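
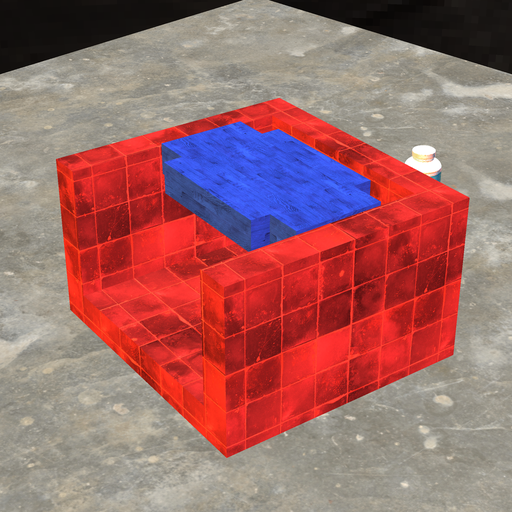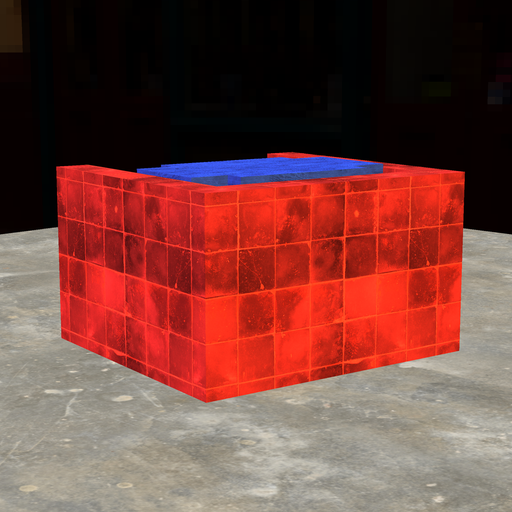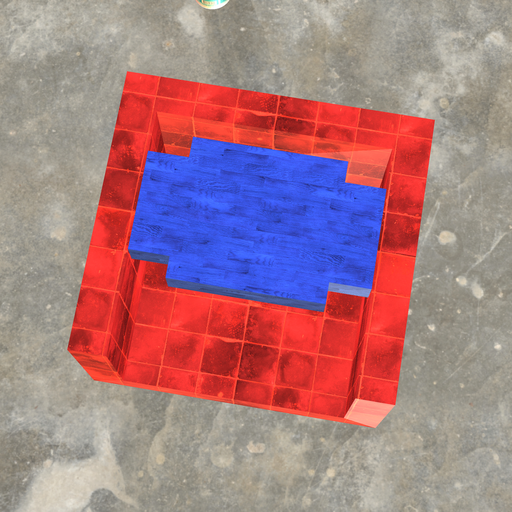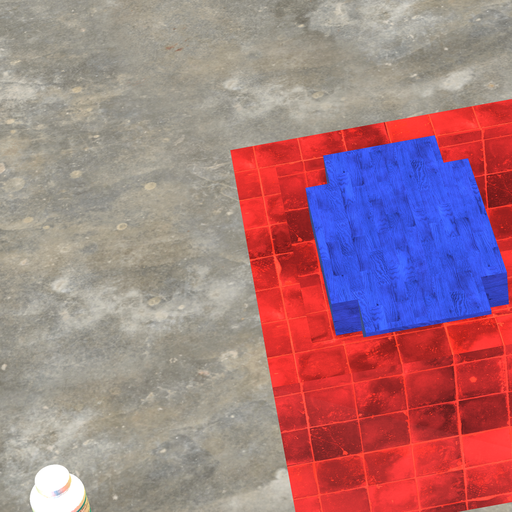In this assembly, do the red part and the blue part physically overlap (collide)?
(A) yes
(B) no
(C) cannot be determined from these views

(B) no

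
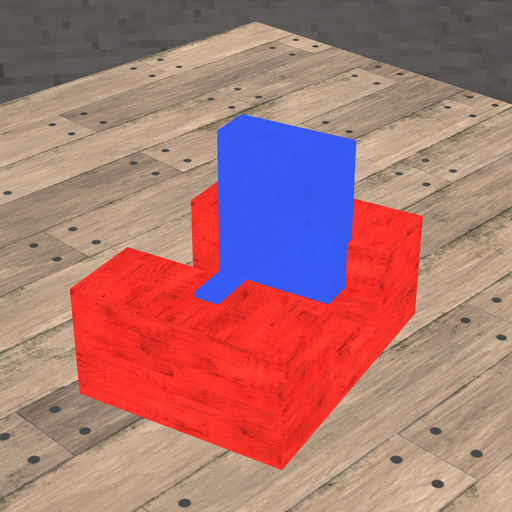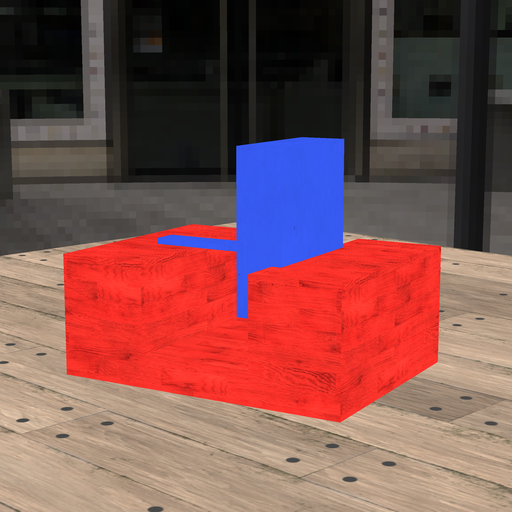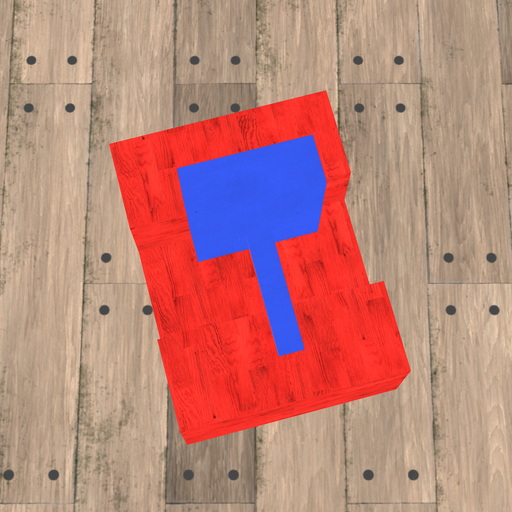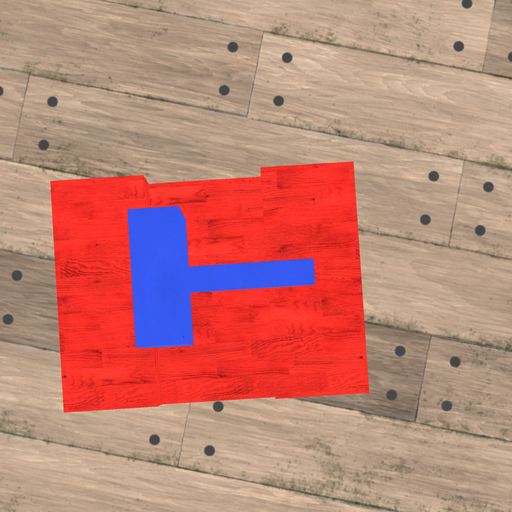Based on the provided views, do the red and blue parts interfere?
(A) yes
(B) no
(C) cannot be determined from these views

(A) yes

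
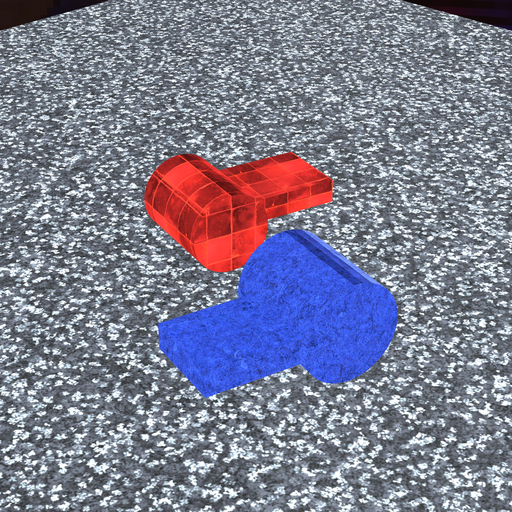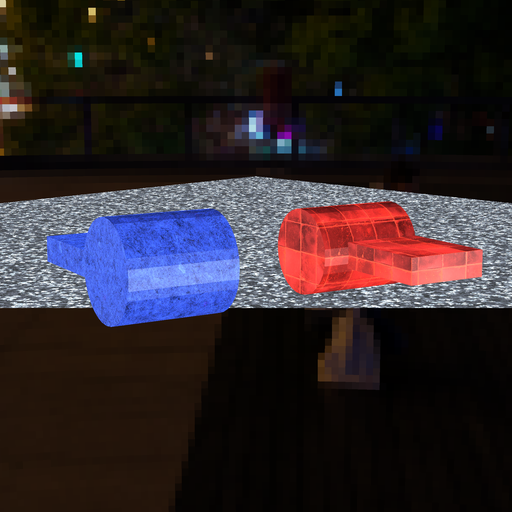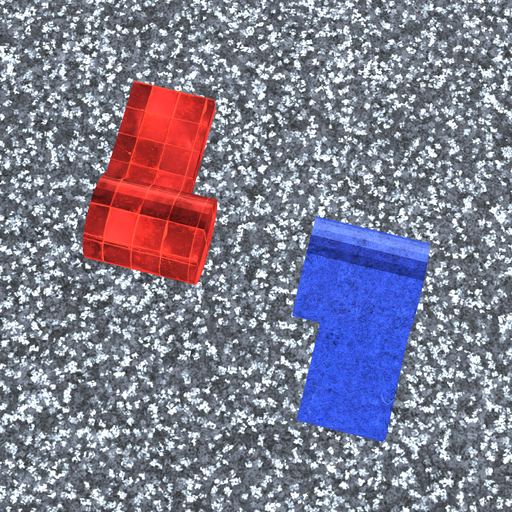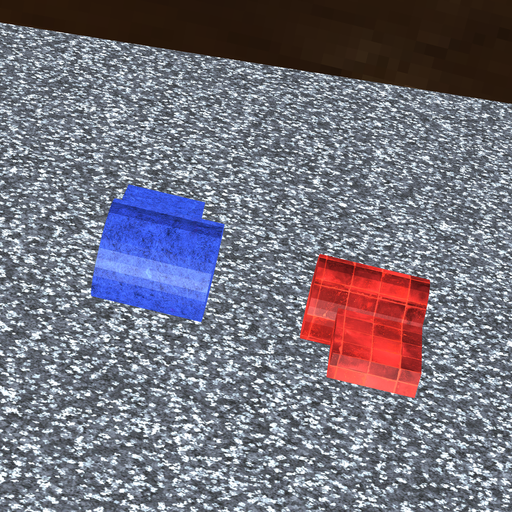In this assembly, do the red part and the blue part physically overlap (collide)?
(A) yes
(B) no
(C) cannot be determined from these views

(B) no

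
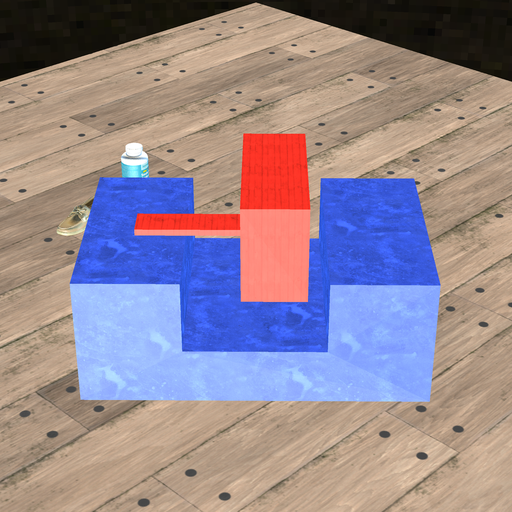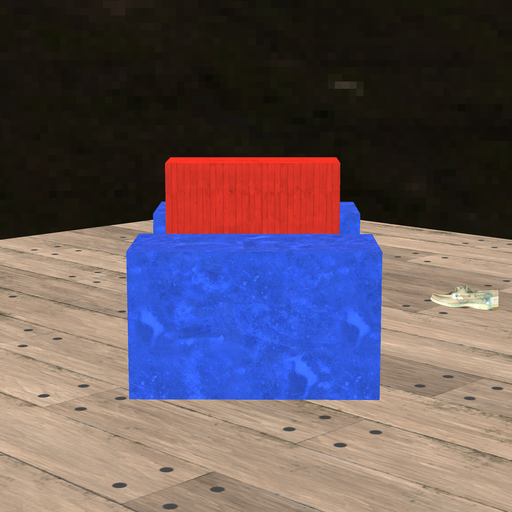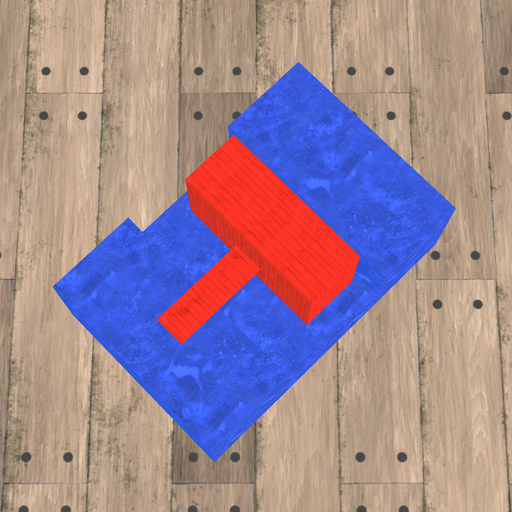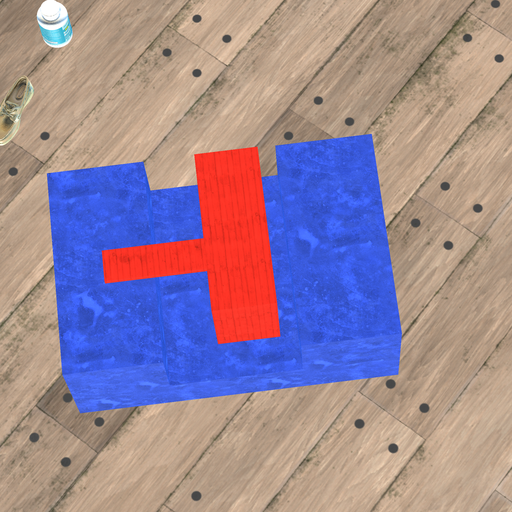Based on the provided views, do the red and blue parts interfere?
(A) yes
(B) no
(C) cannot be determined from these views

(B) no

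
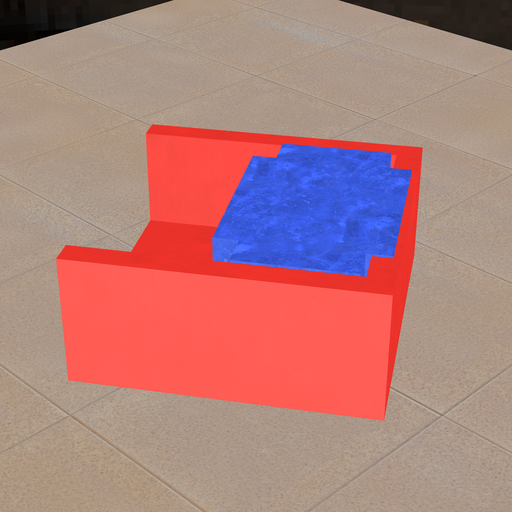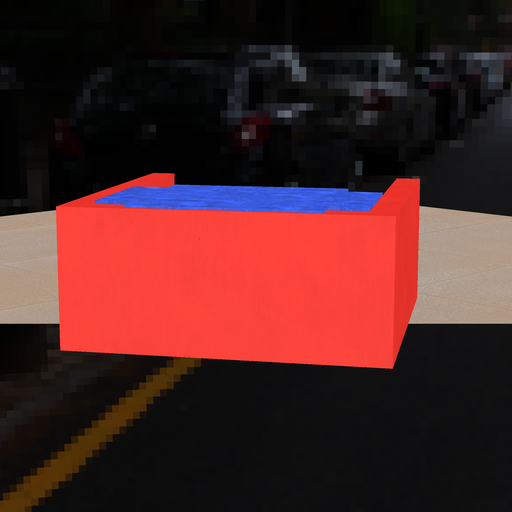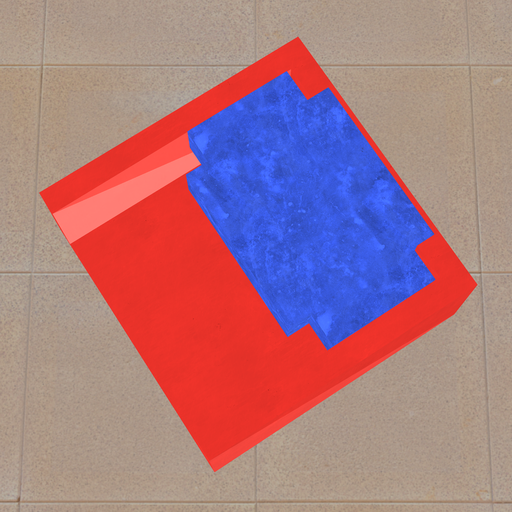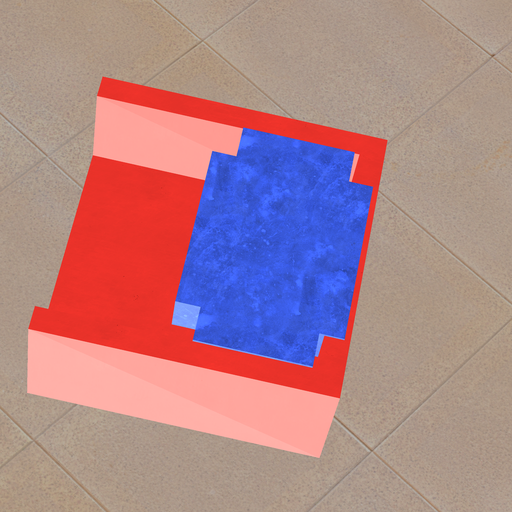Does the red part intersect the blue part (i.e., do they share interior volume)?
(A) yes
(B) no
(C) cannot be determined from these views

(A) yes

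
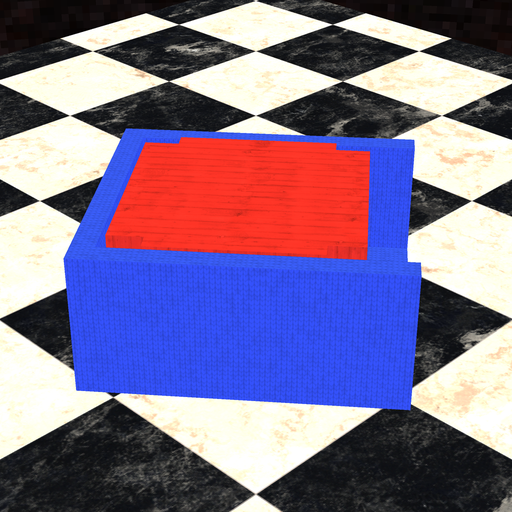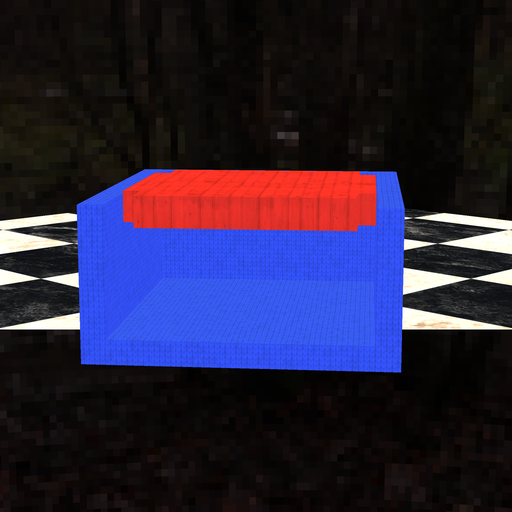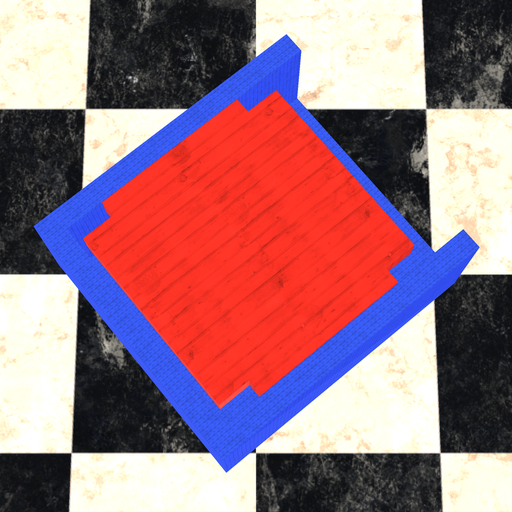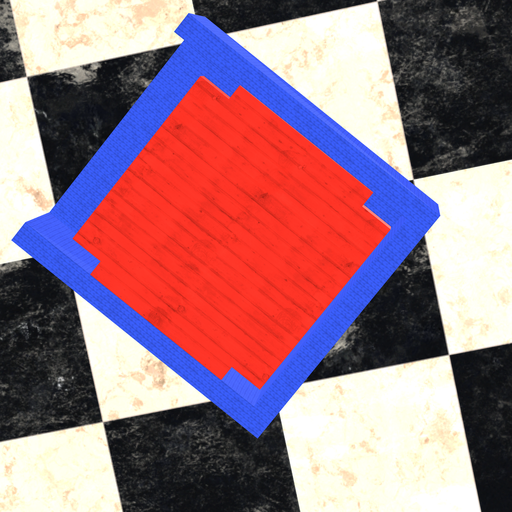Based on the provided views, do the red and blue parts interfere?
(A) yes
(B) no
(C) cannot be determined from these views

(B) no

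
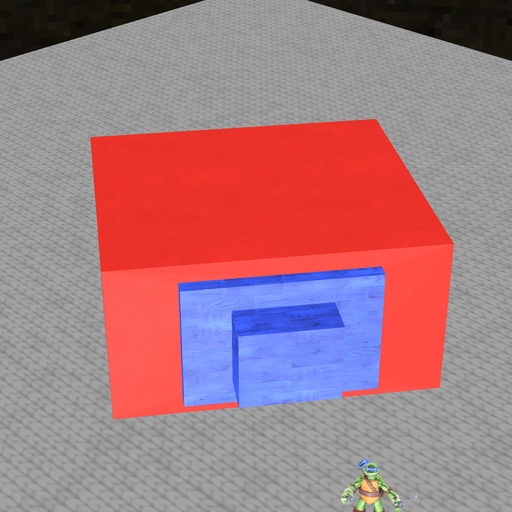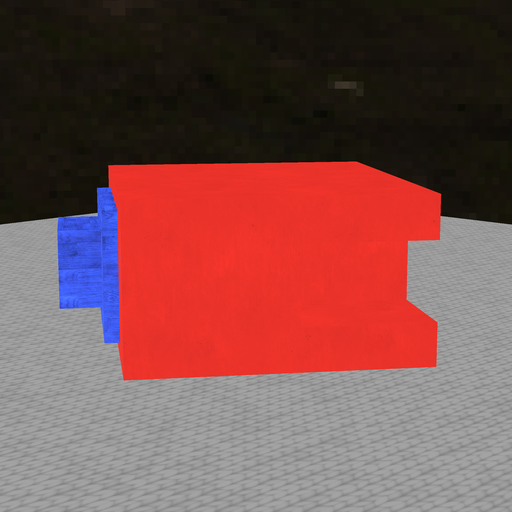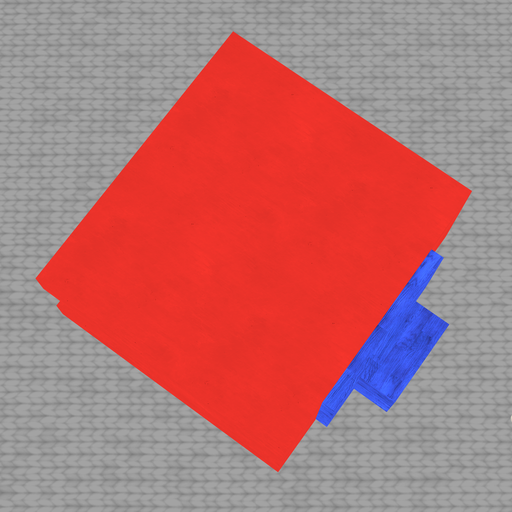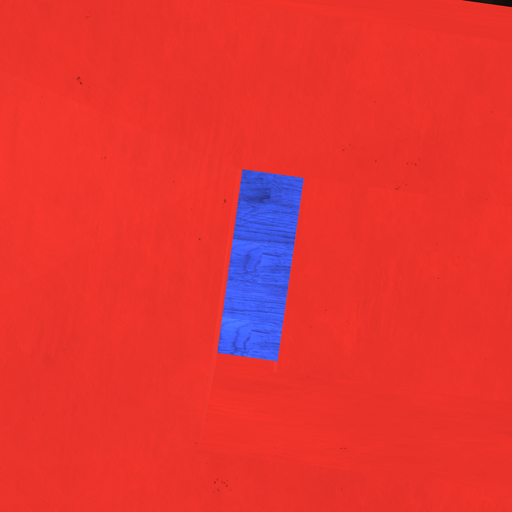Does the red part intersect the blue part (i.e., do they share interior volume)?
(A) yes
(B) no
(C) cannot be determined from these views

(A) yes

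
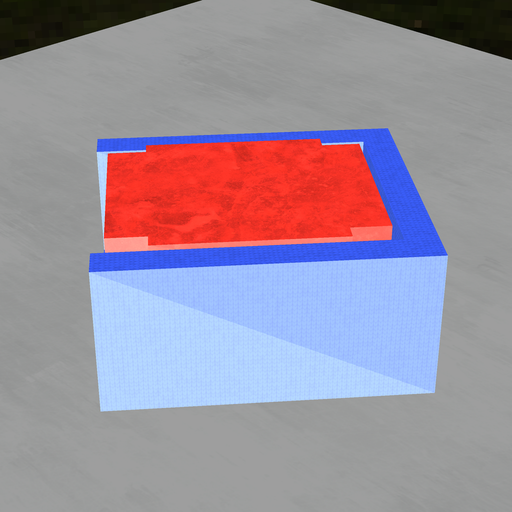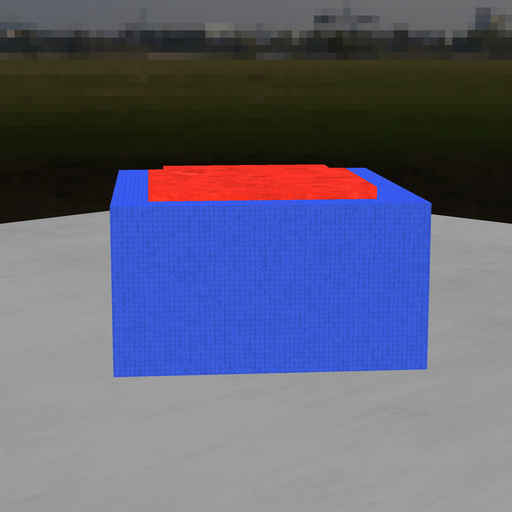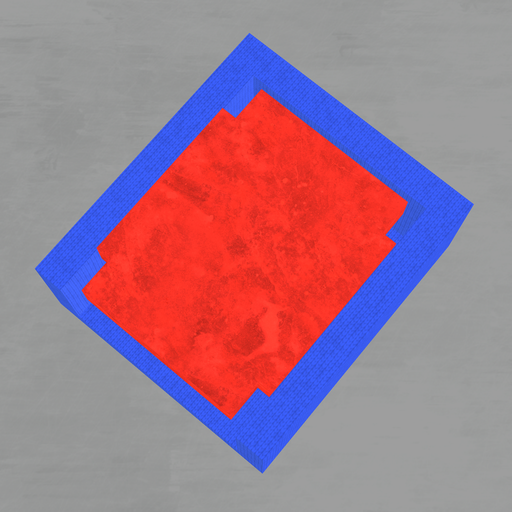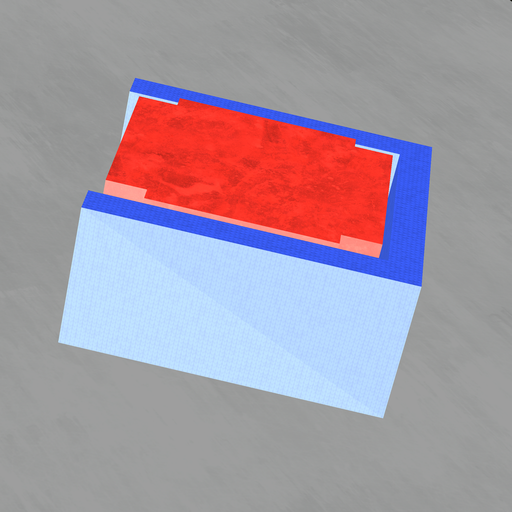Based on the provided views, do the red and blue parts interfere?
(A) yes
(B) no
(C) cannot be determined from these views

(B) no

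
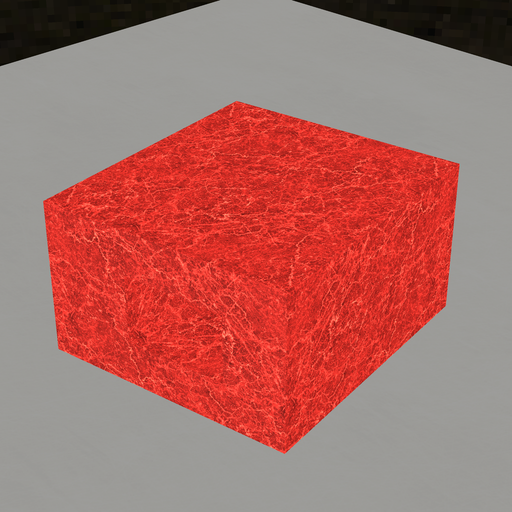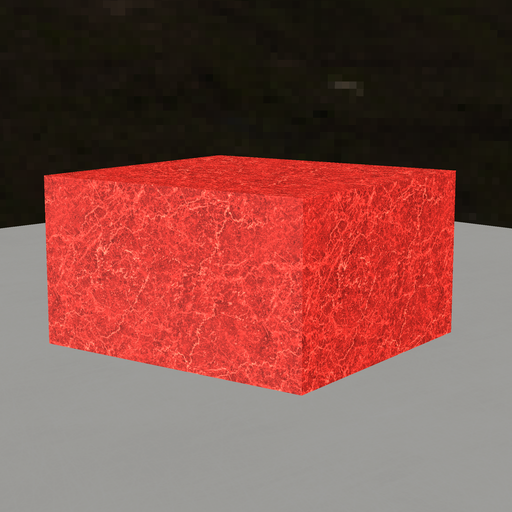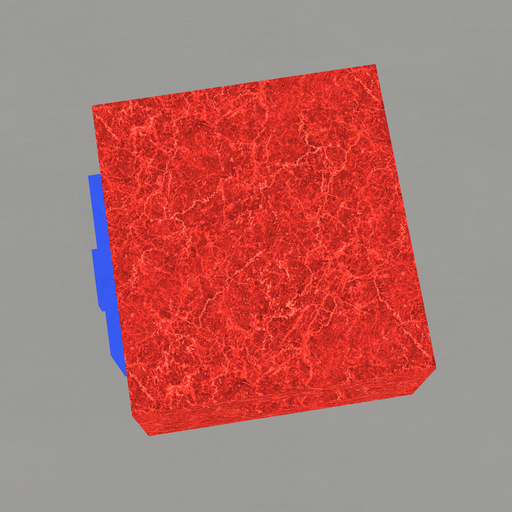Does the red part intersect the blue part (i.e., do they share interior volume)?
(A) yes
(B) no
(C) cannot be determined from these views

(C) cannot be determined from these views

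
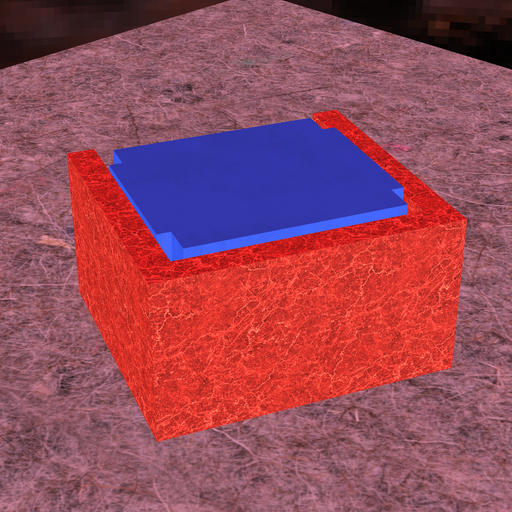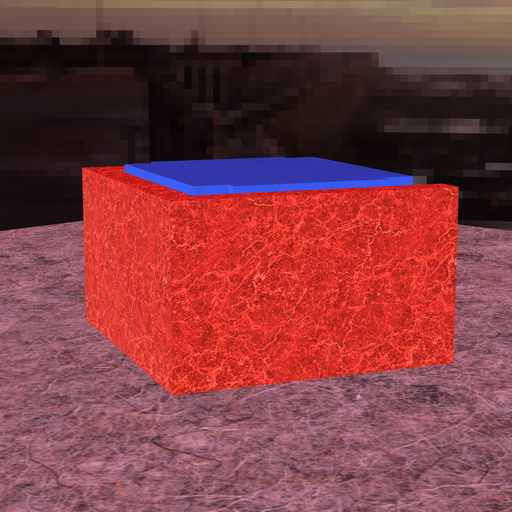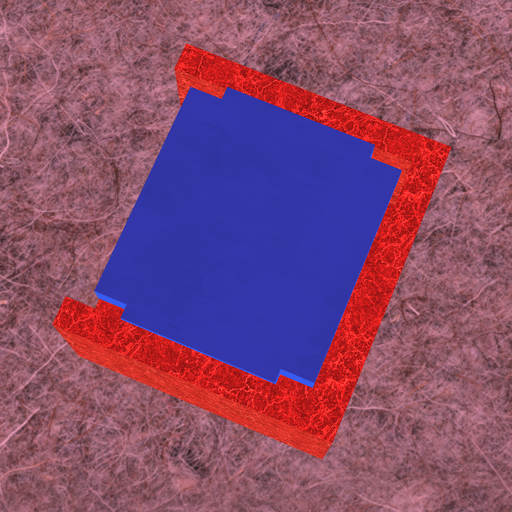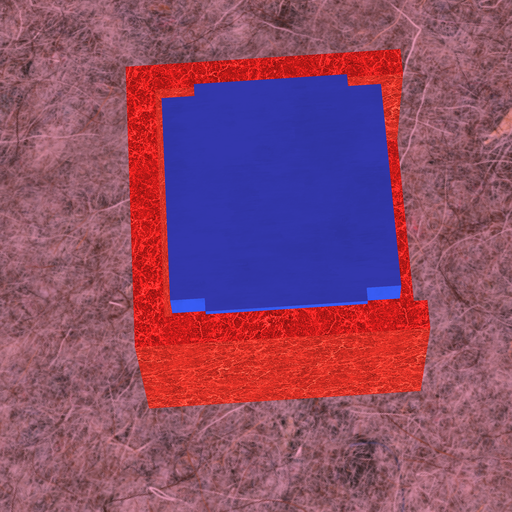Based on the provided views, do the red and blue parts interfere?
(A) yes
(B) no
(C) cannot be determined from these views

(B) no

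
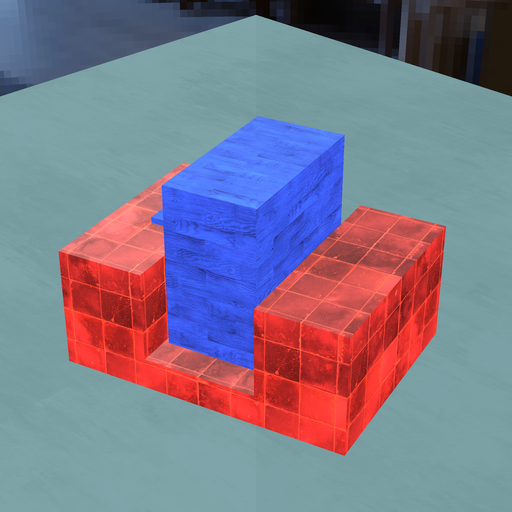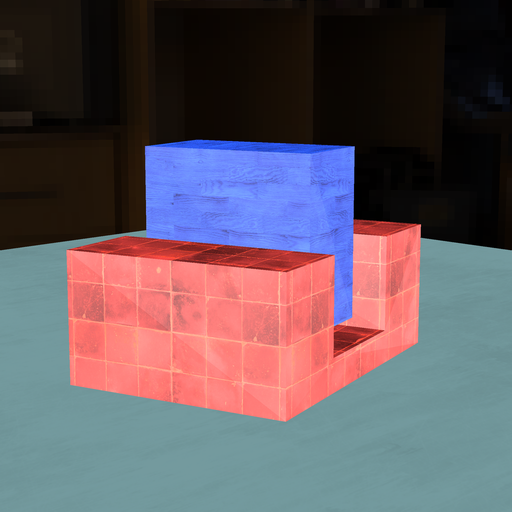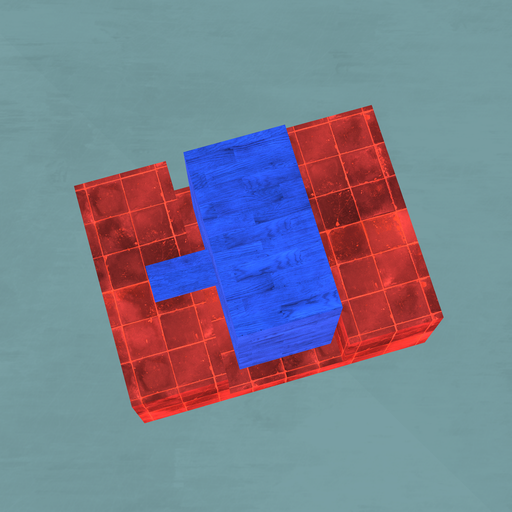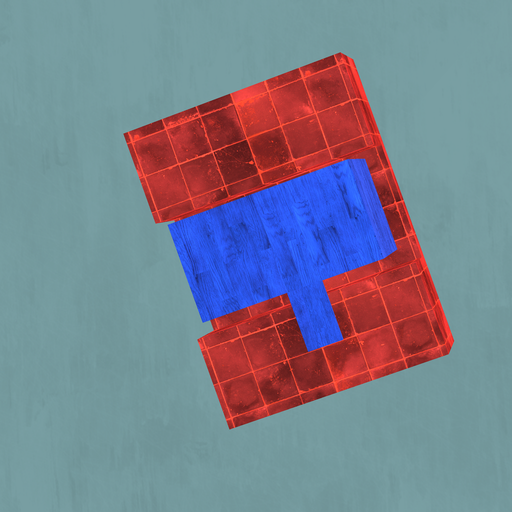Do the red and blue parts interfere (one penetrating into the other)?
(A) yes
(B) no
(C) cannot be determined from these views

(B) no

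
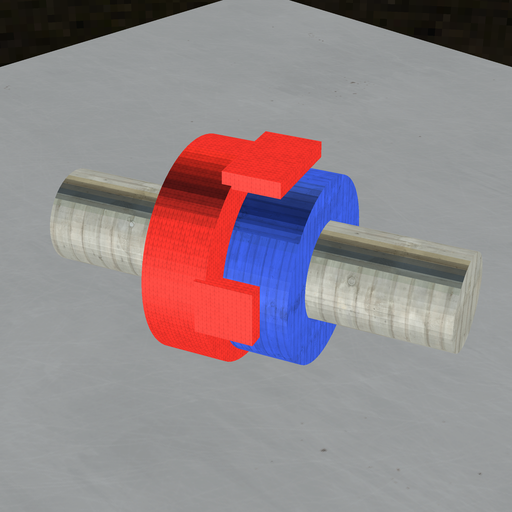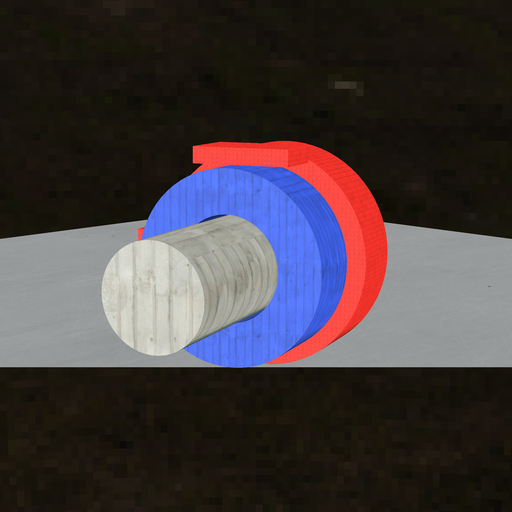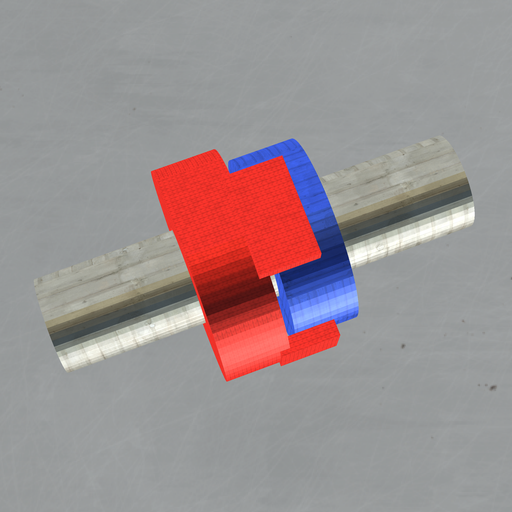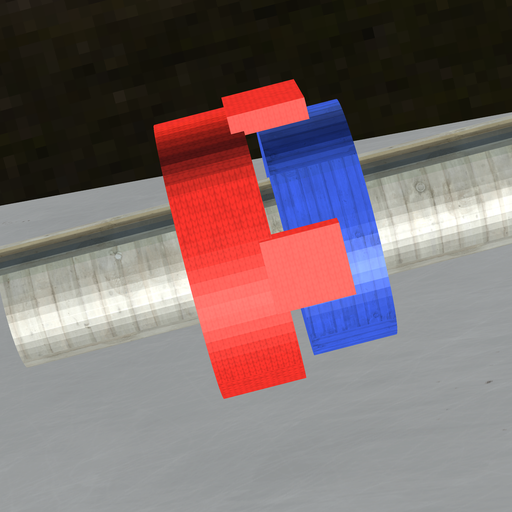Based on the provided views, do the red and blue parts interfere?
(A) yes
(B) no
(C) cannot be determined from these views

(B) no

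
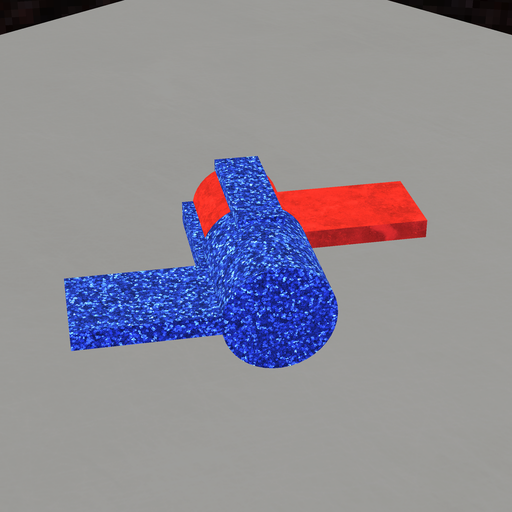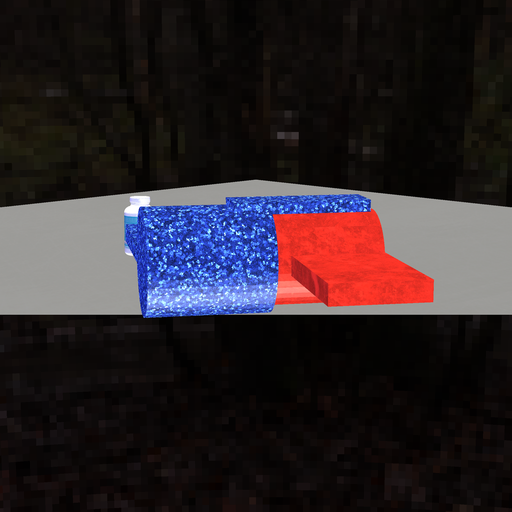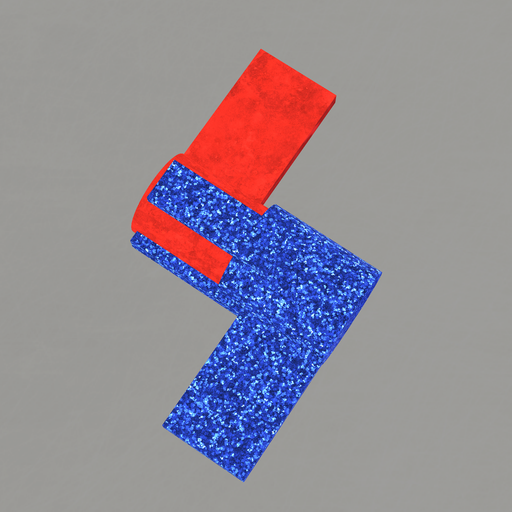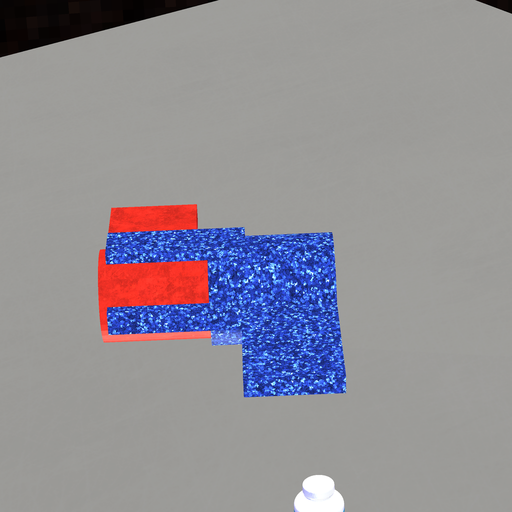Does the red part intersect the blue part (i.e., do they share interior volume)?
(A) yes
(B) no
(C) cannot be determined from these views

(A) yes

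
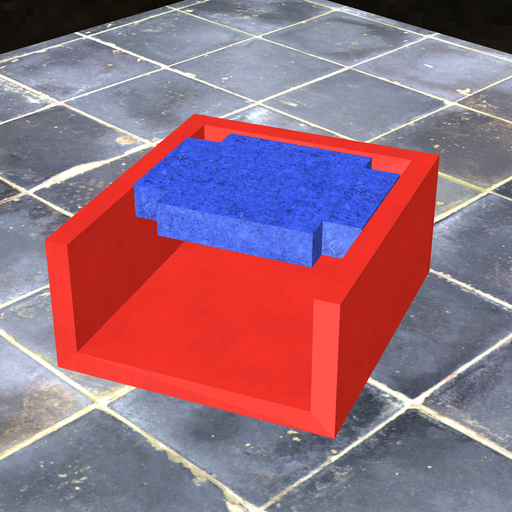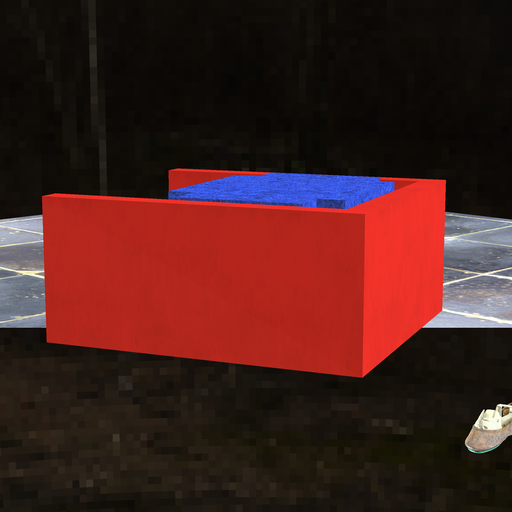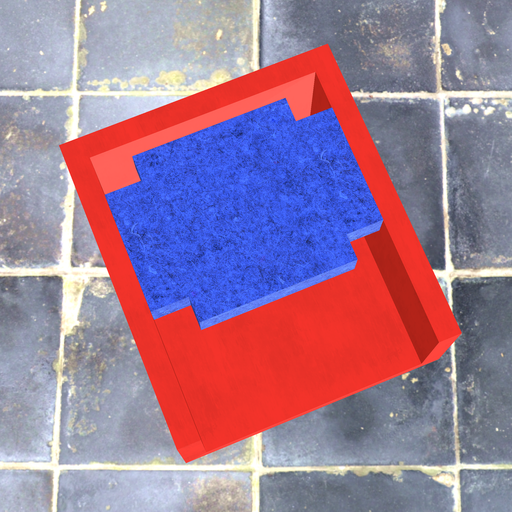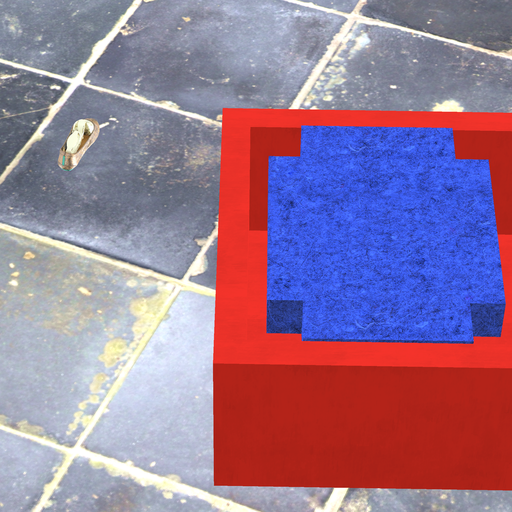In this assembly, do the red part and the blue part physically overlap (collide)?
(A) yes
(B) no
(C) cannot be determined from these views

(B) no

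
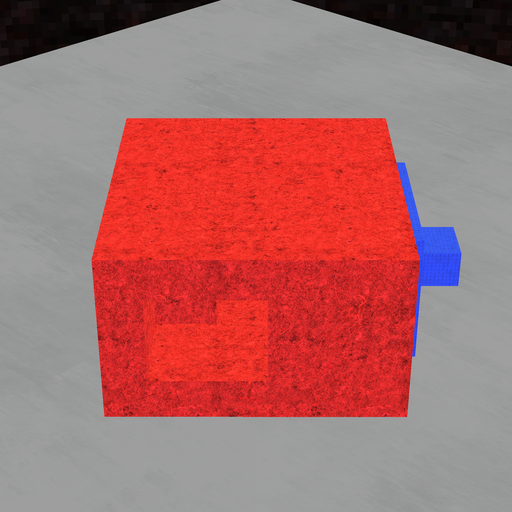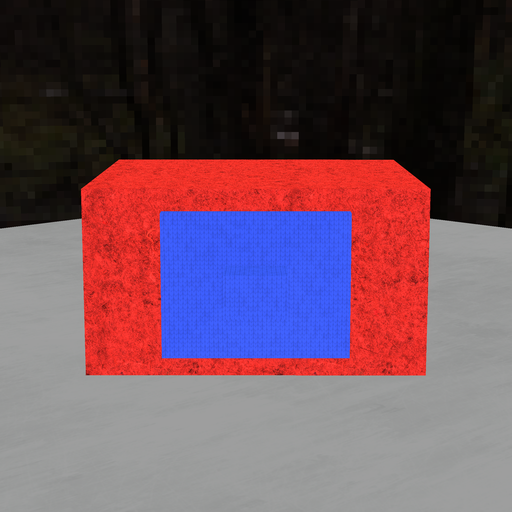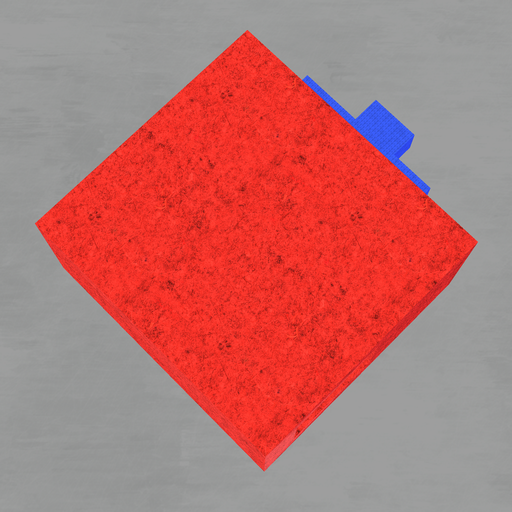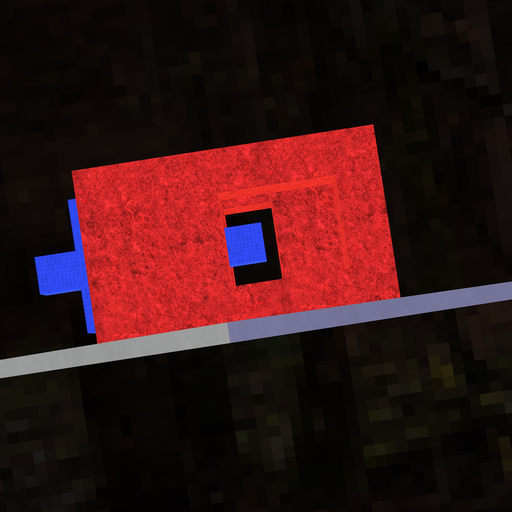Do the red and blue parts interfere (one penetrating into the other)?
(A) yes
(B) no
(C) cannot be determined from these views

(B) no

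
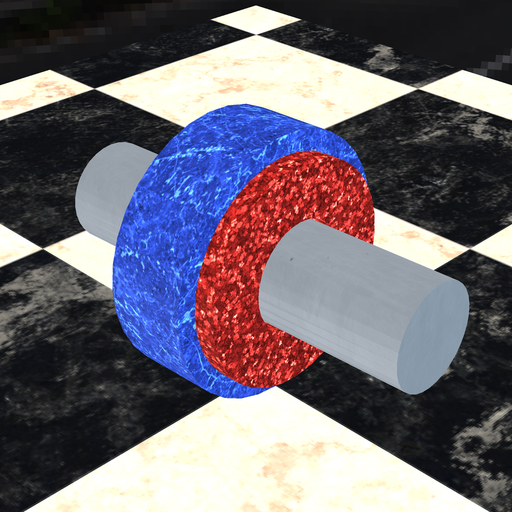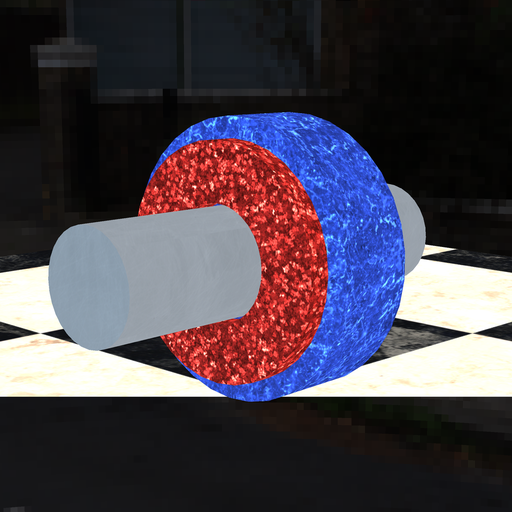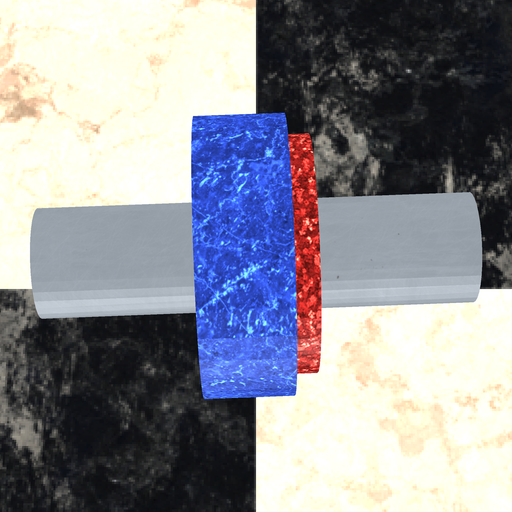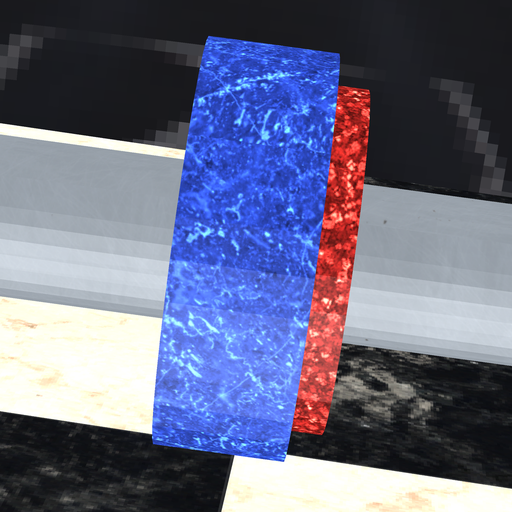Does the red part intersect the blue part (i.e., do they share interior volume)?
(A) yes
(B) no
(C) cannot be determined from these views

(A) yes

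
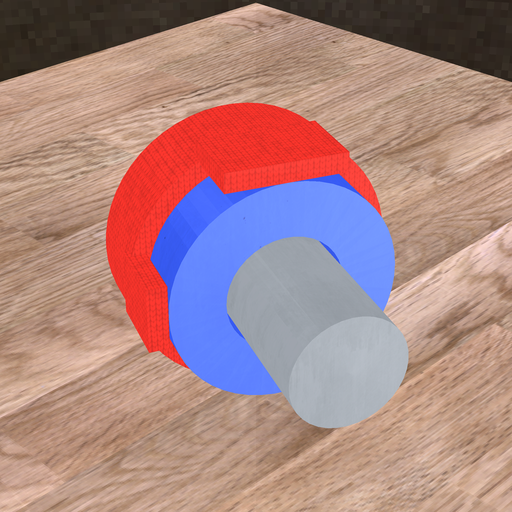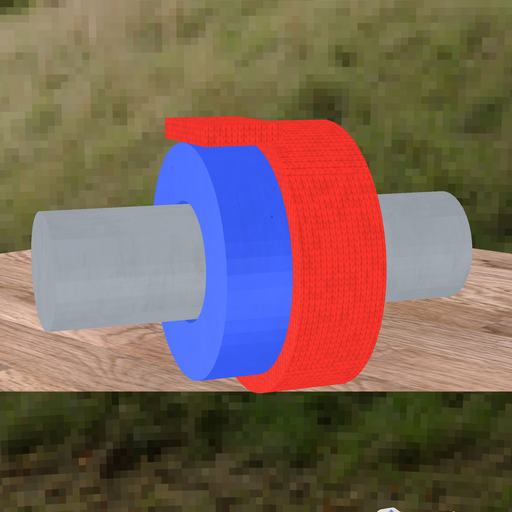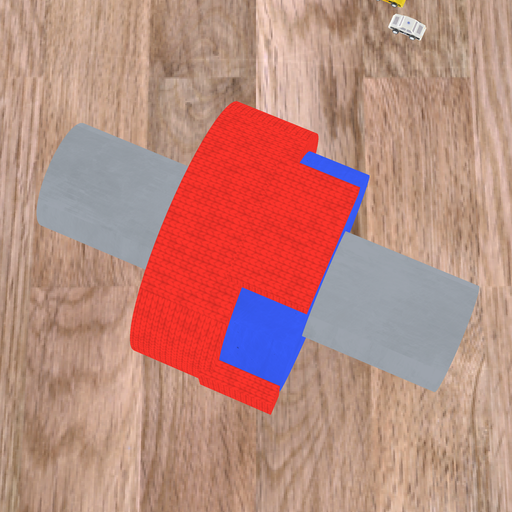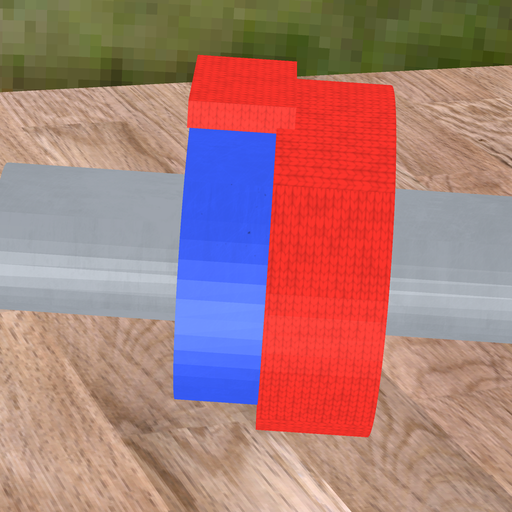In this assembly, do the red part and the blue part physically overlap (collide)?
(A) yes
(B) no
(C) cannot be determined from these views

(A) yes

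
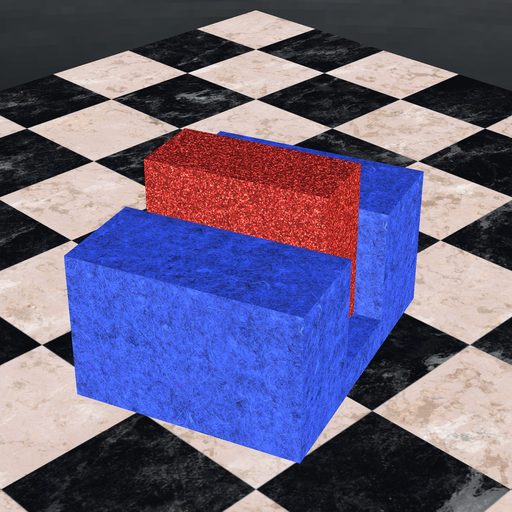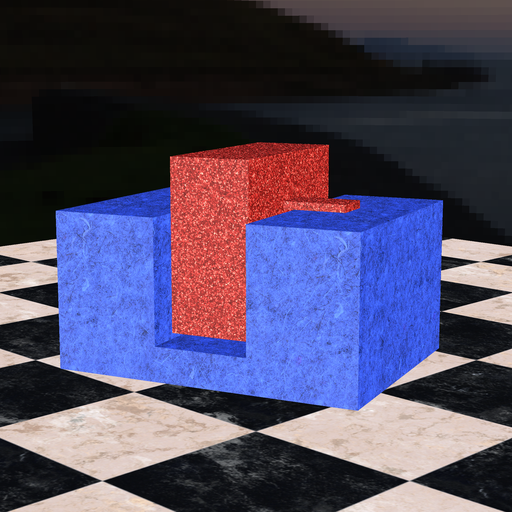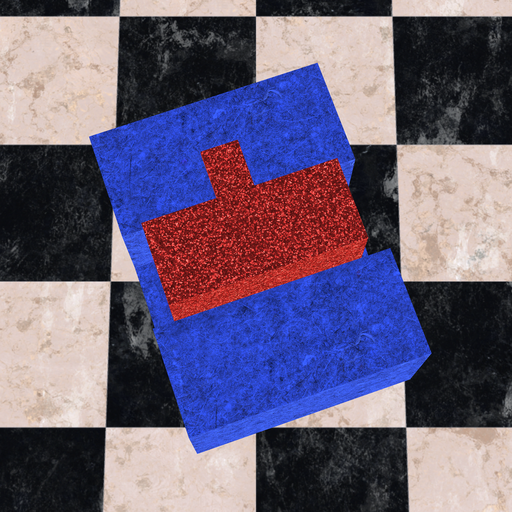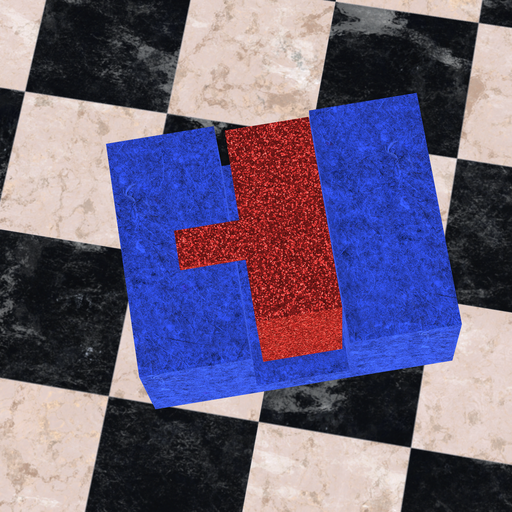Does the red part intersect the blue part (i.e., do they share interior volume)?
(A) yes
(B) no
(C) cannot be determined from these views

(B) no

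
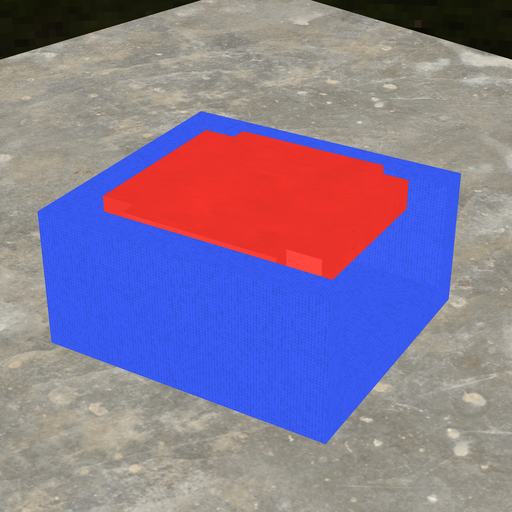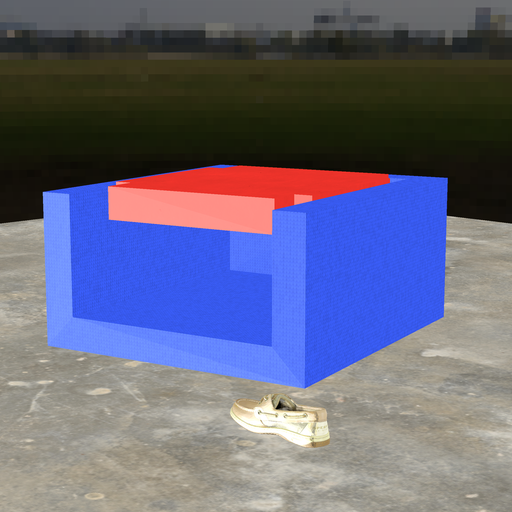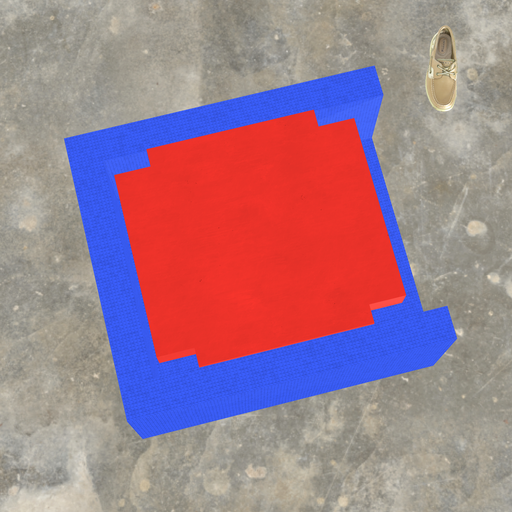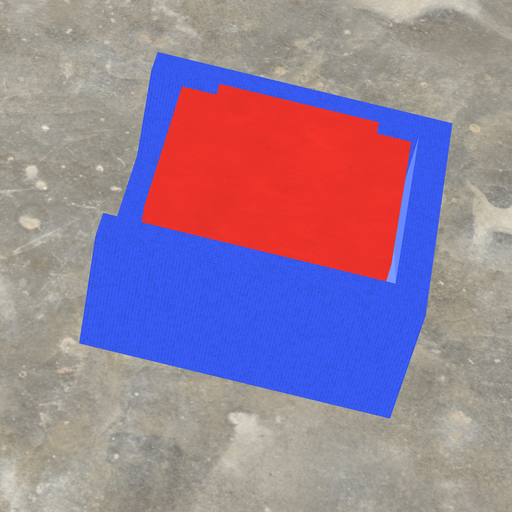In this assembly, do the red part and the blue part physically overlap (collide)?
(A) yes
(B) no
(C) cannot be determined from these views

(B) no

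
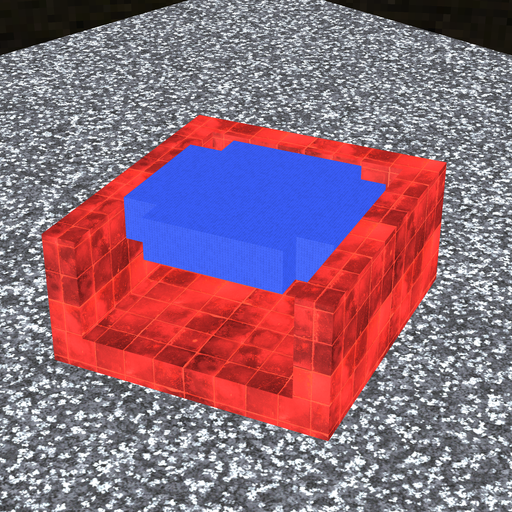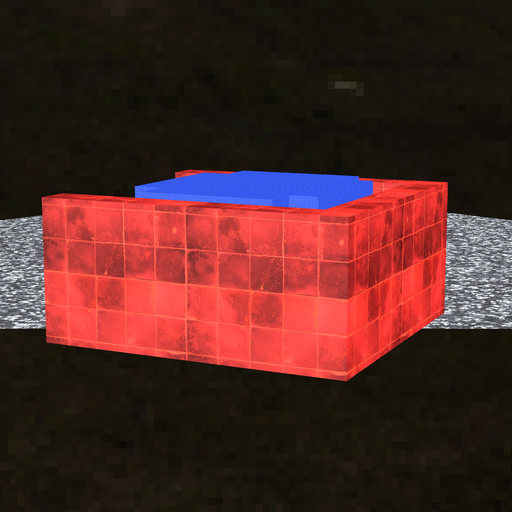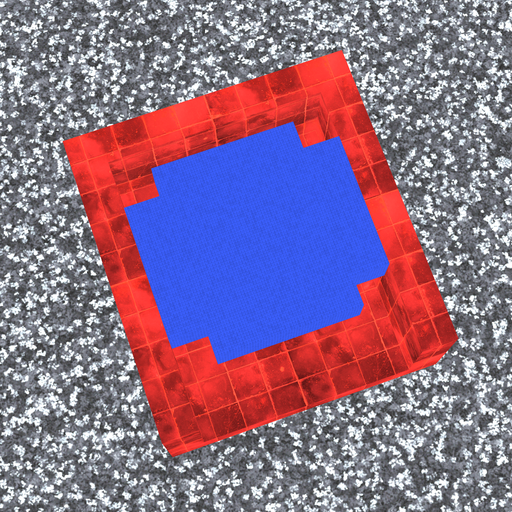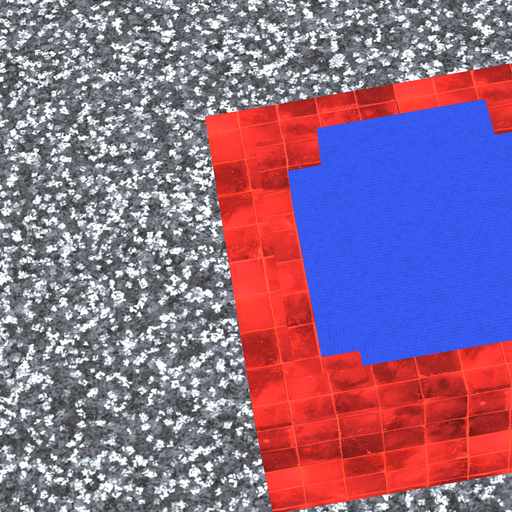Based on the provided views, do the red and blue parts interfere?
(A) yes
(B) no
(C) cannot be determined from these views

(B) no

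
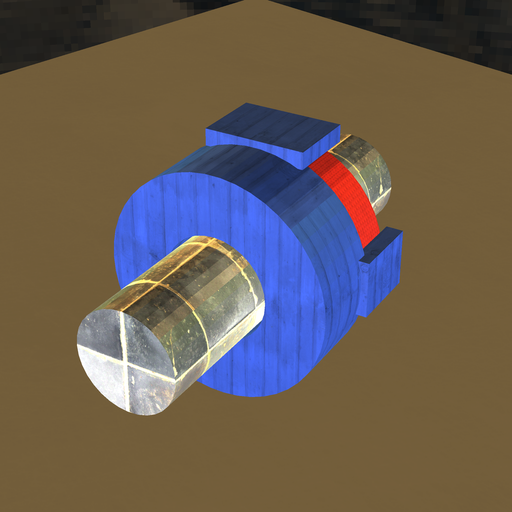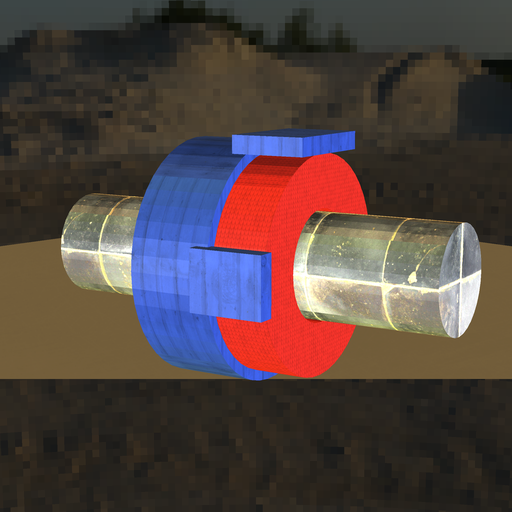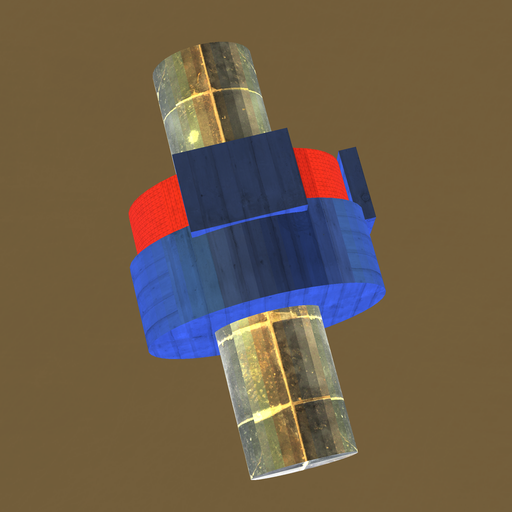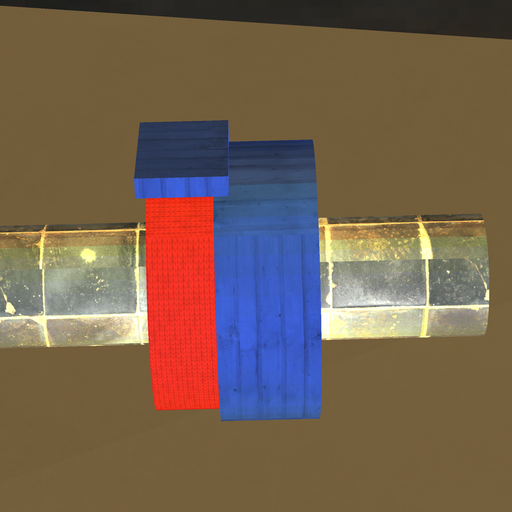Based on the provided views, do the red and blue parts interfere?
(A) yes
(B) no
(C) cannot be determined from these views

(A) yes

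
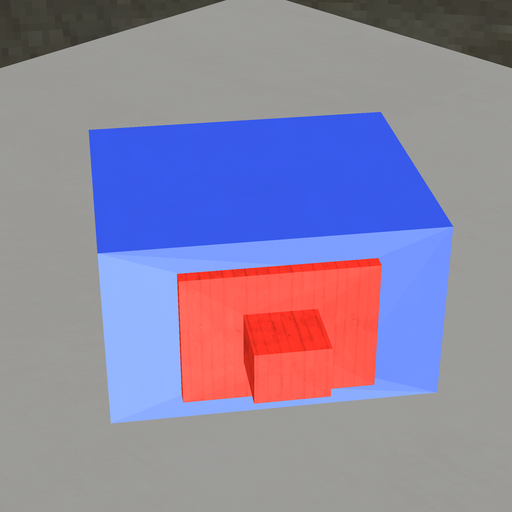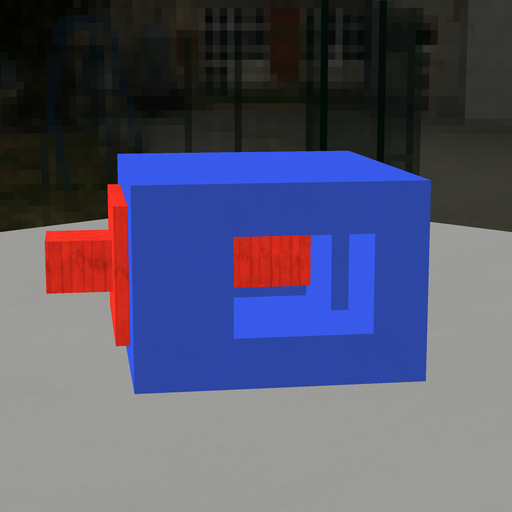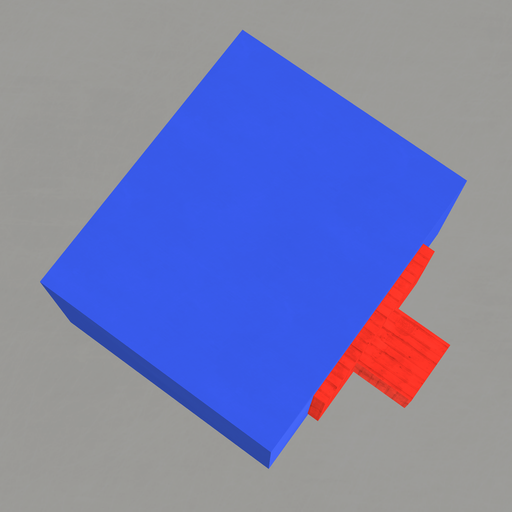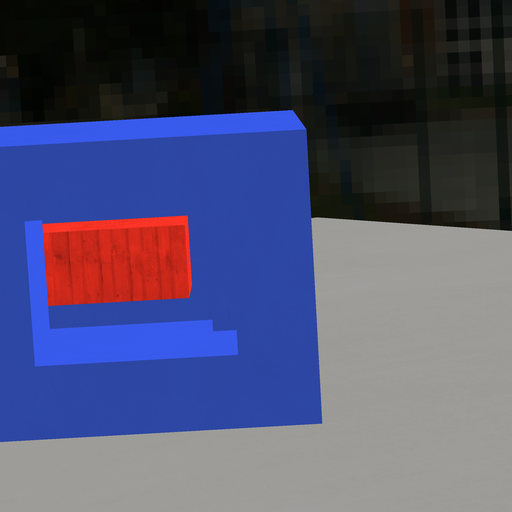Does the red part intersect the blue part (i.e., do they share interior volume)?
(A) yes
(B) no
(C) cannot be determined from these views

(B) no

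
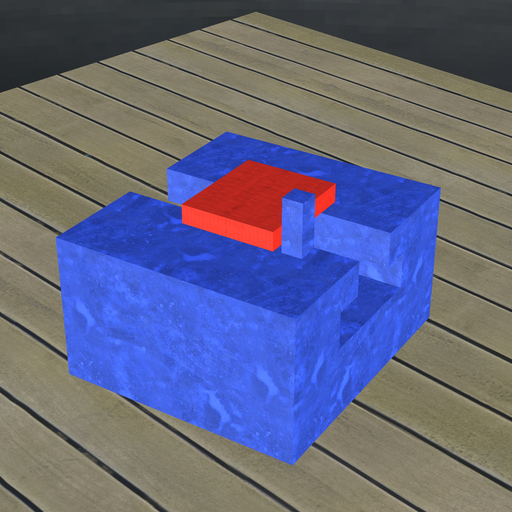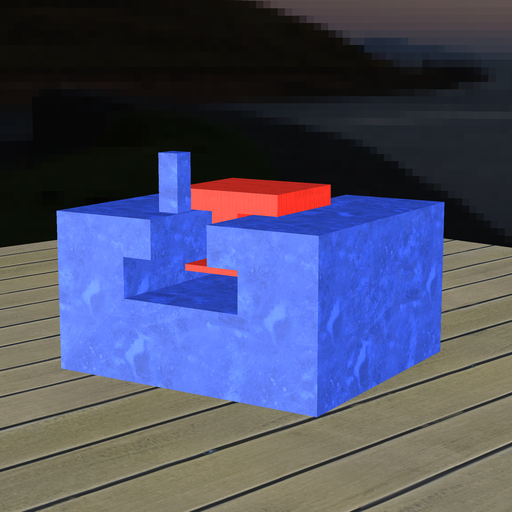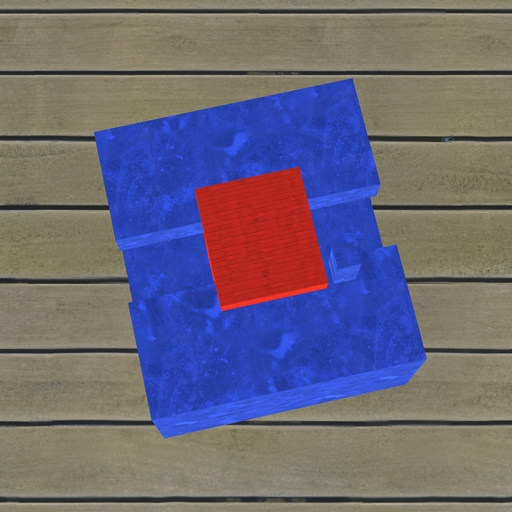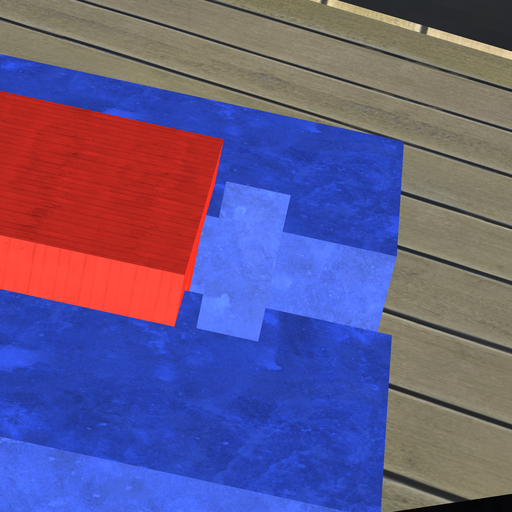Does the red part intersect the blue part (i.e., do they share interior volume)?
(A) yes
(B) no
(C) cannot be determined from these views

(B) no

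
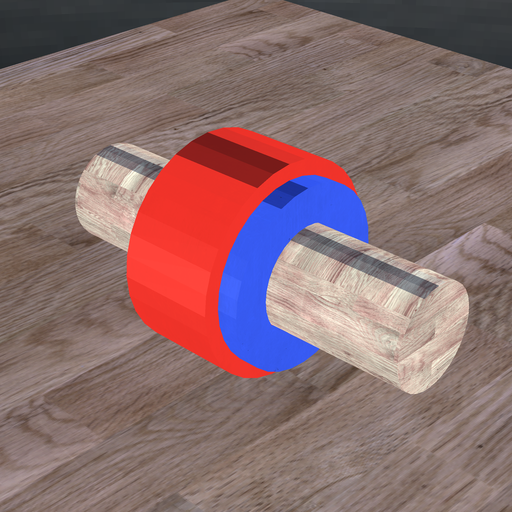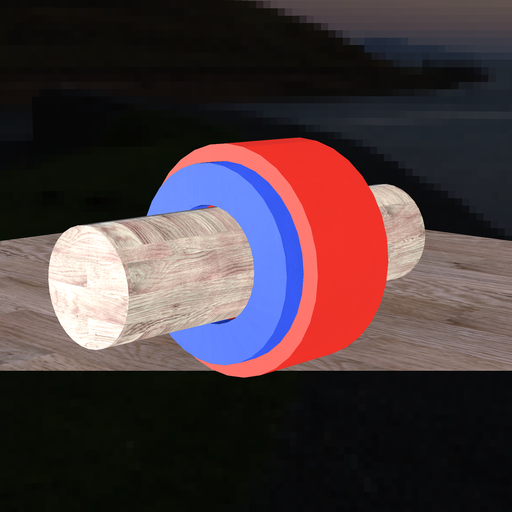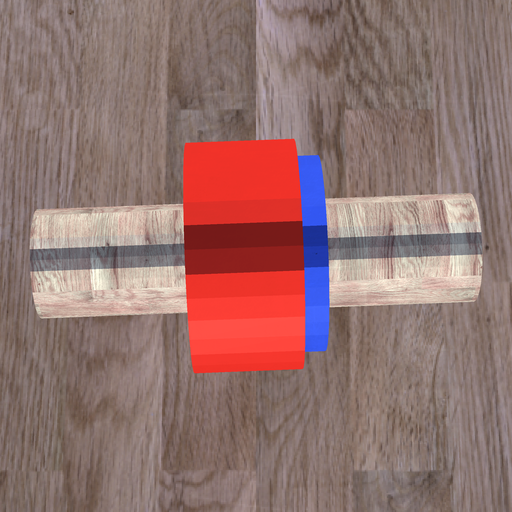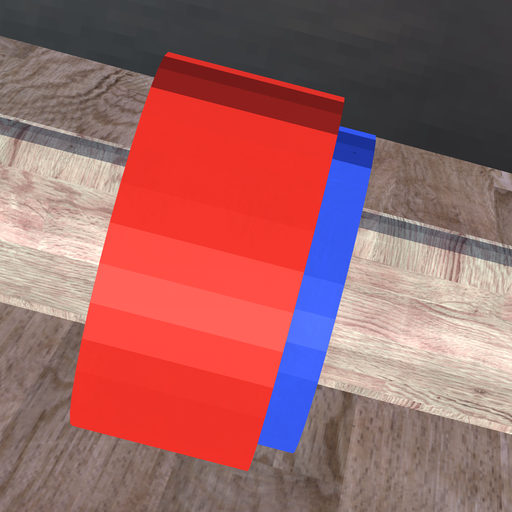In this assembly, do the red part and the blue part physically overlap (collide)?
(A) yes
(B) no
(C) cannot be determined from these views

(A) yes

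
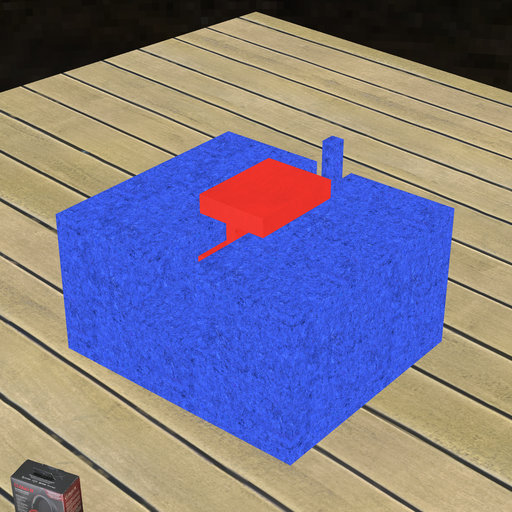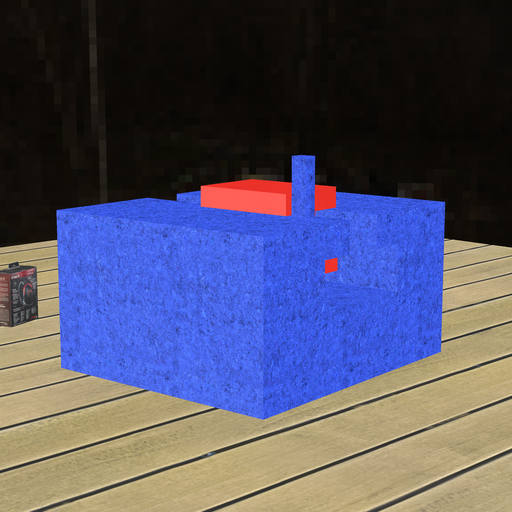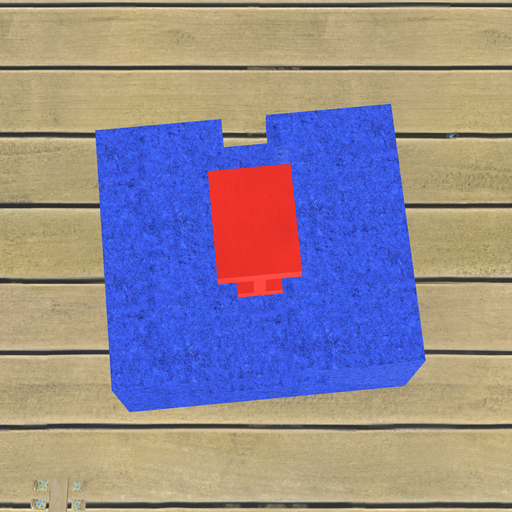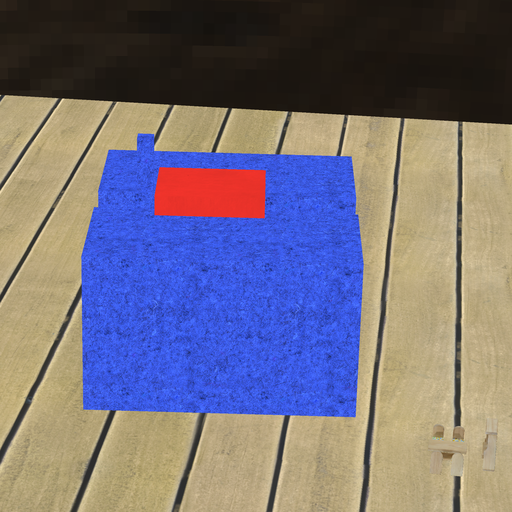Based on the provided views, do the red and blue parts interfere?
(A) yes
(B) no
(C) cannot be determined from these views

(B) no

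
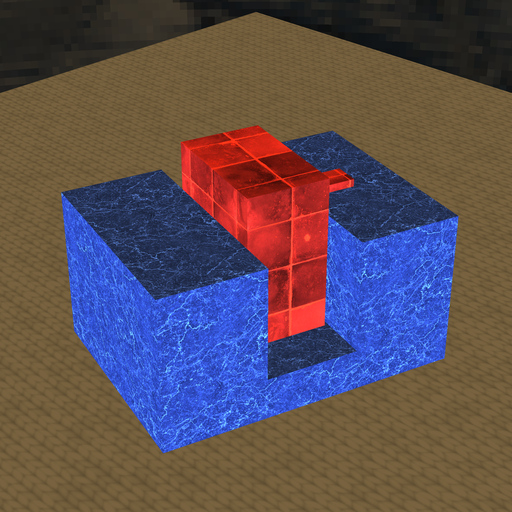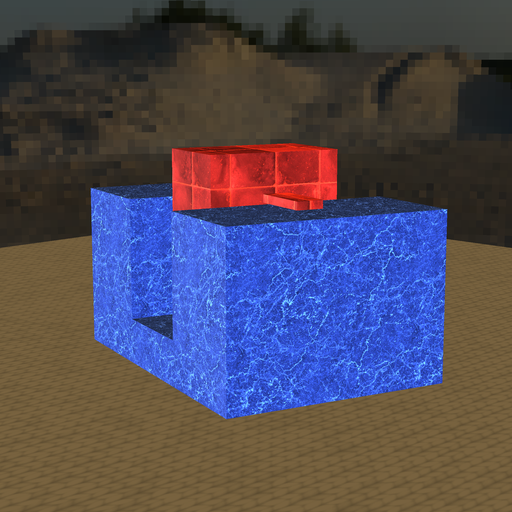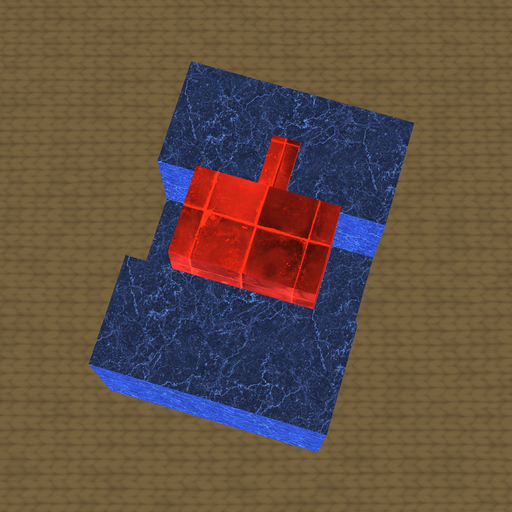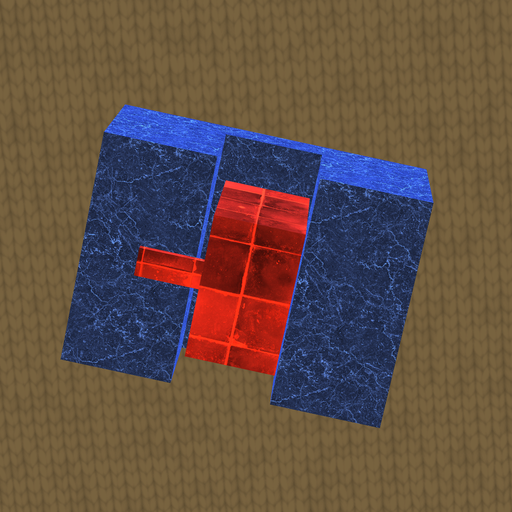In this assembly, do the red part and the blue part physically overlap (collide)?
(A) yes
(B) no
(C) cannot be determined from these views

(B) no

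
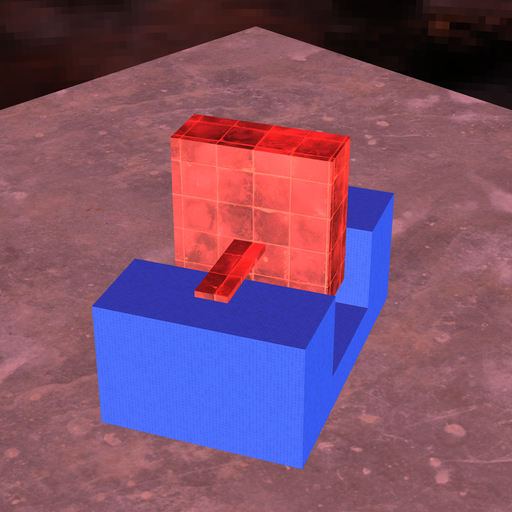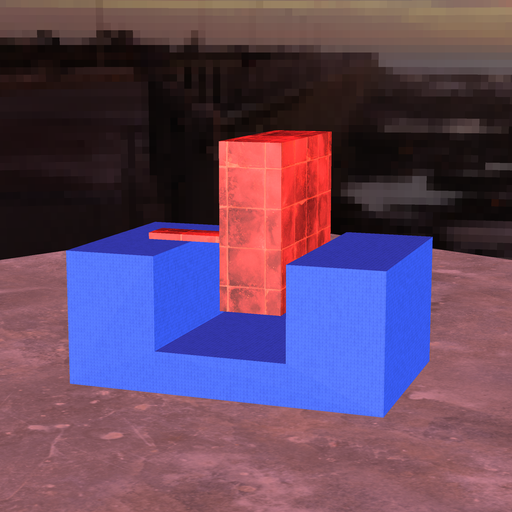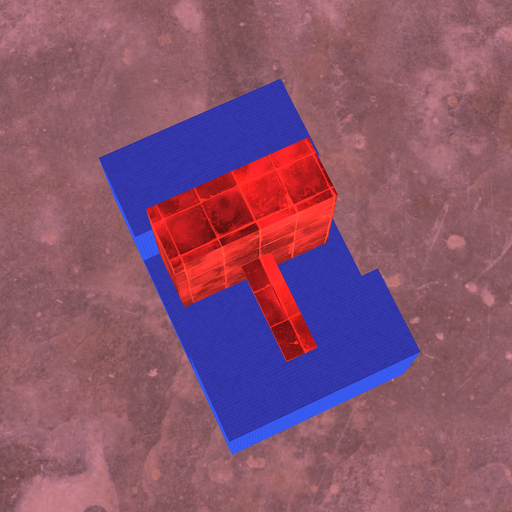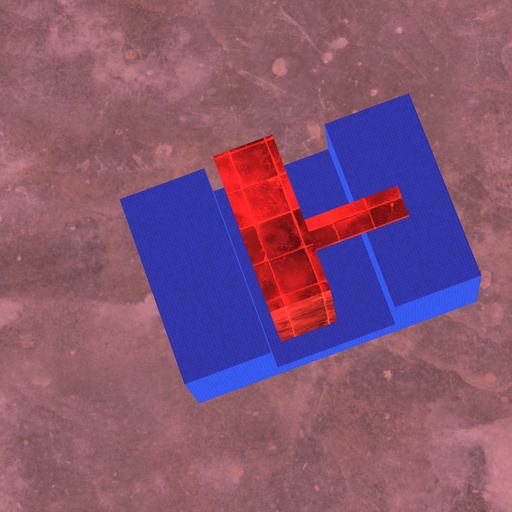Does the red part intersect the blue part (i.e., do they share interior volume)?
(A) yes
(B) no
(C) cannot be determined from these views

(B) no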